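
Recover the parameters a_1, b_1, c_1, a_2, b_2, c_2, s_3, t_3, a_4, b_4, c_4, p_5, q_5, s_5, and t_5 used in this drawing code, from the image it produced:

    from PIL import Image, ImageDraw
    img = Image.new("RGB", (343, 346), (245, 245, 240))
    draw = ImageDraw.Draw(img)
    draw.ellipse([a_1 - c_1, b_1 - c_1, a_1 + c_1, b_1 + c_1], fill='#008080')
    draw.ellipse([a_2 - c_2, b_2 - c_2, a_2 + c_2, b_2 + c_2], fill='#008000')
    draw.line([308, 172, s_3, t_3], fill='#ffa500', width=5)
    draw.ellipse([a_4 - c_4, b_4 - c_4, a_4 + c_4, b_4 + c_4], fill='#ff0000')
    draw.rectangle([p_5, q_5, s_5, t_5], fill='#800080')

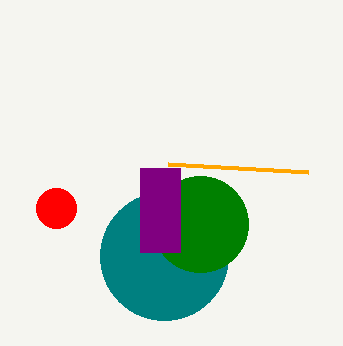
a_1 = 164, b_1 = 256, c_1 = 64, a_2 = 200, b_2 = 224, c_2 = 48, s_3 = 168, t_3 = 164, a_4 = 56, b_4 = 208, c_4 = 20, p_5 = 140, q_5 = 168, s_5 = 180, t_5 = 252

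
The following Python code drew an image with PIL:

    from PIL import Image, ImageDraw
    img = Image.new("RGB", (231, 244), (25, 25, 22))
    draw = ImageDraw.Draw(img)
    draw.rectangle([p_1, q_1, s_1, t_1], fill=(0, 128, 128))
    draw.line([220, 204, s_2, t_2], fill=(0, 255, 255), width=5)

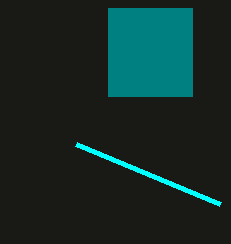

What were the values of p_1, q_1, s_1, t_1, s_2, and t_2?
p_1 = 108; q_1 = 8; s_1 = 192; t_1 = 96; s_2 = 76; t_2 = 144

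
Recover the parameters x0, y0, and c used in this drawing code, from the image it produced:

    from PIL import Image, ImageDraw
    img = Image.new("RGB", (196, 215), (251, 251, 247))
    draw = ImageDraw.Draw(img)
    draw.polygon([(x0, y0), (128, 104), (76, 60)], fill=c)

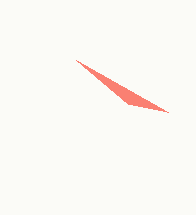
x0 = 168; y0 = 112; c = 'salmon'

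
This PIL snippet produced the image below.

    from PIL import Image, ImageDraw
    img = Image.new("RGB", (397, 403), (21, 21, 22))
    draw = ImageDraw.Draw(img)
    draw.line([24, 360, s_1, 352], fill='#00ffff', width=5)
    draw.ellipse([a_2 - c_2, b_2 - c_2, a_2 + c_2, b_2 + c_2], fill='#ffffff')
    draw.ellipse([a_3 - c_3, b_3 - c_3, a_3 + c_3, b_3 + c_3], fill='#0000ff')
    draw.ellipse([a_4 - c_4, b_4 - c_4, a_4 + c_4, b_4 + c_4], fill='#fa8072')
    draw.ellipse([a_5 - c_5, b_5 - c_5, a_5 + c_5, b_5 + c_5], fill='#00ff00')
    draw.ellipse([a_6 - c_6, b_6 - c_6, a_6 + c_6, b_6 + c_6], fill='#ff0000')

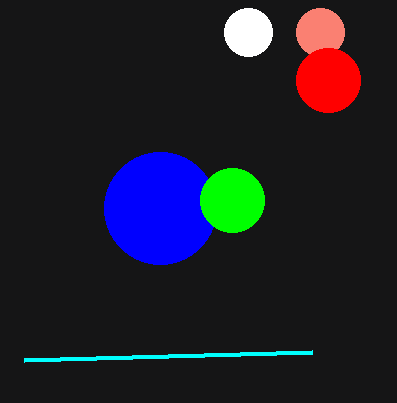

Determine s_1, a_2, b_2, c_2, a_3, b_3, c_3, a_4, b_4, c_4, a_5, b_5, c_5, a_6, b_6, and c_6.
s_1 = 312; a_2 = 248; b_2 = 32; c_2 = 24; a_3 = 160; b_3 = 208; c_3 = 56; a_4 = 320; b_4 = 32; c_4 = 24; a_5 = 232; b_5 = 200; c_5 = 32; a_6 = 328; b_6 = 80; c_6 = 32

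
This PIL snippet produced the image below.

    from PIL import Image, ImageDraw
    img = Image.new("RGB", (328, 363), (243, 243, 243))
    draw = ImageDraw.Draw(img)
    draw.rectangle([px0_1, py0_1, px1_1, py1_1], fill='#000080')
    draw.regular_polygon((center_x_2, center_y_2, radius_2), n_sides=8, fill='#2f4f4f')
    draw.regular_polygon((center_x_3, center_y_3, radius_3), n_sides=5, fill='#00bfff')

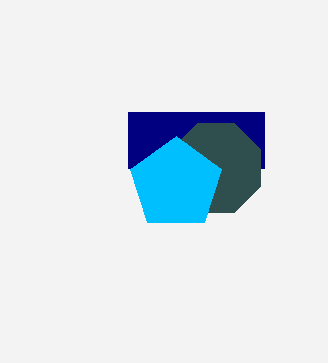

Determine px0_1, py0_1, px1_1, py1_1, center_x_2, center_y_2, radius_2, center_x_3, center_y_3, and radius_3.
px0_1 = 128; py0_1 = 112; px1_1 = 264; py1_1 = 168; center_x_2 = 216; center_y_2 = 168; radius_2 = 48; center_x_3 = 176; center_y_3 = 184; radius_3 = 48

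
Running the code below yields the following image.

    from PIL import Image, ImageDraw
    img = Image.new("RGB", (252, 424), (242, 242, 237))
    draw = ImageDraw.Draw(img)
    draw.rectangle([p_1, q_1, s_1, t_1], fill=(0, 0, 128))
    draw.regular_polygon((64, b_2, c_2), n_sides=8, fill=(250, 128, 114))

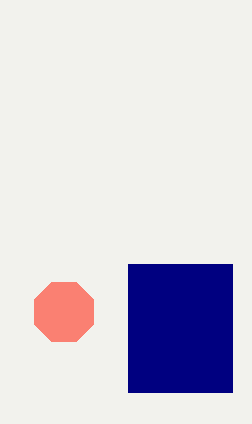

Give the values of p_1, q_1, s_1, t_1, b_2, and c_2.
p_1 = 128
q_1 = 264
s_1 = 232
t_1 = 392
b_2 = 312
c_2 = 32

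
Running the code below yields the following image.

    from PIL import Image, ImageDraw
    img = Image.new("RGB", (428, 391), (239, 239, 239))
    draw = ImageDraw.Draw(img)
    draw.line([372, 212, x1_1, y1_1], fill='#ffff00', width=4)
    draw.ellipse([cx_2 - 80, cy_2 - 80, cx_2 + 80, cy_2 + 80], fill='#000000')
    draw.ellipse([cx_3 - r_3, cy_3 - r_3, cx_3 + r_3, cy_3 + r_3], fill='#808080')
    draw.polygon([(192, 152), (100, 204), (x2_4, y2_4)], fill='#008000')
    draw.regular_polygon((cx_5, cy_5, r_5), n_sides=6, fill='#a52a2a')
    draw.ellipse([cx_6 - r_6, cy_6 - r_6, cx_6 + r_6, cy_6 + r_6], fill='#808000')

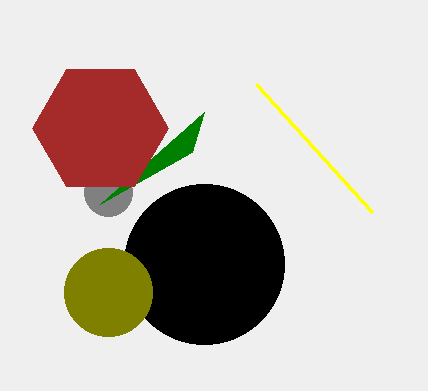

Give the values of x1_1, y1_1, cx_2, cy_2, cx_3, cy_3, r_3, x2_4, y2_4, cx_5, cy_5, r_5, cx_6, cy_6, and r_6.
x1_1 = 256, y1_1 = 84, cx_2 = 204, cy_2 = 264, cx_3 = 108, cy_3 = 192, r_3 = 24, x2_4 = 204, y2_4 = 112, cx_5 = 100, cy_5 = 128, r_5 = 68, cx_6 = 108, cy_6 = 292, r_6 = 44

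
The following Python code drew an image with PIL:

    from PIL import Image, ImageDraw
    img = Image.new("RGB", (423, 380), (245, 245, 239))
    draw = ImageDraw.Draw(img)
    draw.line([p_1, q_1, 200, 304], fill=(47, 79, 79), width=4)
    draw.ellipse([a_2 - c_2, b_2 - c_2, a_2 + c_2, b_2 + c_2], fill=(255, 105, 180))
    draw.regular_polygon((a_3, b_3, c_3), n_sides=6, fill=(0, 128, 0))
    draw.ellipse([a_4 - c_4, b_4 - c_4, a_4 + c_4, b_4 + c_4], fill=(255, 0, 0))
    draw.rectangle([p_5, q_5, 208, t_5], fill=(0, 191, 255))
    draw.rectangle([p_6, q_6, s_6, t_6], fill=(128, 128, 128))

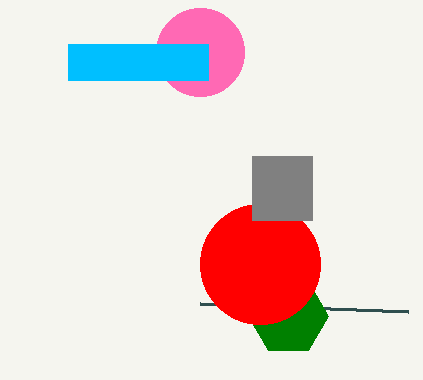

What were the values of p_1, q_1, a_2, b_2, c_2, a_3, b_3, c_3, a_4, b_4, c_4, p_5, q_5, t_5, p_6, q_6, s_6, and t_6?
p_1 = 408; q_1 = 312; a_2 = 200; b_2 = 52; c_2 = 44; a_3 = 288; b_3 = 316; c_3 = 40; a_4 = 260; b_4 = 264; c_4 = 60; p_5 = 68; q_5 = 44; t_5 = 80; p_6 = 252; q_6 = 156; s_6 = 312; t_6 = 220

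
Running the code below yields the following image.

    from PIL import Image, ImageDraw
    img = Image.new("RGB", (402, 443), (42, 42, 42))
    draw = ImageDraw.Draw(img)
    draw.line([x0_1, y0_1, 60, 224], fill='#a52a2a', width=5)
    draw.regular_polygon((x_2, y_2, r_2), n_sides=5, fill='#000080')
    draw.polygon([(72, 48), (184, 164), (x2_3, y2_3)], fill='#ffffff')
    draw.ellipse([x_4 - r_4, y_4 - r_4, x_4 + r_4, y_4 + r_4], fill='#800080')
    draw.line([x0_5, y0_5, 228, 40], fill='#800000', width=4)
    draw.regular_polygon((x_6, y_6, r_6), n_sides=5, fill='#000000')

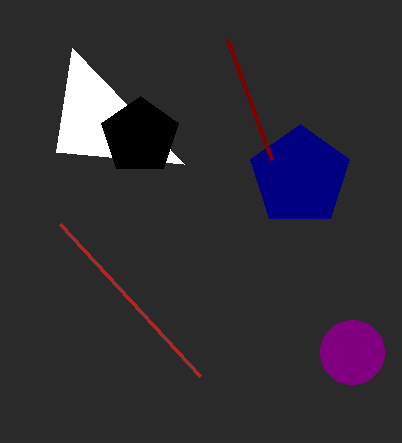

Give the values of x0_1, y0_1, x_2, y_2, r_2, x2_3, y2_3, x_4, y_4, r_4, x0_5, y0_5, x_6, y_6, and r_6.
x0_1 = 200; y0_1 = 376; x_2 = 300; y_2 = 176; r_2 = 52; x2_3 = 56; y2_3 = 152; x_4 = 352; y_4 = 352; r_4 = 32; x0_5 = 272; y0_5 = 160; x_6 = 140; y_6 = 136; r_6 = 40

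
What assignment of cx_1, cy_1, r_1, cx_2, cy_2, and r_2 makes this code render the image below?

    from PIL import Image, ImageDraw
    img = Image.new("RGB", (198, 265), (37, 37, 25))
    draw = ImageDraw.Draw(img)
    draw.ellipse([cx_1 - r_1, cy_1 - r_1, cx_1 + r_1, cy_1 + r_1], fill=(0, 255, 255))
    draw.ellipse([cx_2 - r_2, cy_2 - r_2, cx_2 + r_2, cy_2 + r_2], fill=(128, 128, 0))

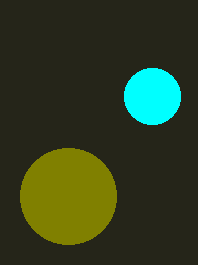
cx_1 = 152; cy_1 = 96; r_1 = 28; cx_2 = 68; cy_2 = 196; r_2 = 48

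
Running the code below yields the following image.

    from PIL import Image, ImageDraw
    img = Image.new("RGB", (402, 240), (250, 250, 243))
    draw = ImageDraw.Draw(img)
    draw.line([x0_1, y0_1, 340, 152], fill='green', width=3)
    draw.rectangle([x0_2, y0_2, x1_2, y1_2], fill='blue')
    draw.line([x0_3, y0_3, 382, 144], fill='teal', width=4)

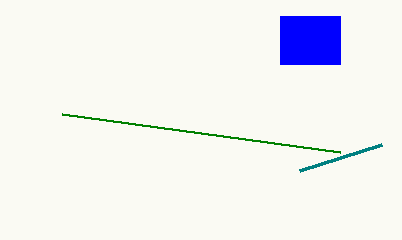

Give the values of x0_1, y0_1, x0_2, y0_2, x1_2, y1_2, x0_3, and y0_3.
x0_1 = 62
y0_1 = 114
x0_2 = 280
y0_2 = 16
x1_2 = 340
y1_2 = 64
x0_3 = 300
y0_3 = 170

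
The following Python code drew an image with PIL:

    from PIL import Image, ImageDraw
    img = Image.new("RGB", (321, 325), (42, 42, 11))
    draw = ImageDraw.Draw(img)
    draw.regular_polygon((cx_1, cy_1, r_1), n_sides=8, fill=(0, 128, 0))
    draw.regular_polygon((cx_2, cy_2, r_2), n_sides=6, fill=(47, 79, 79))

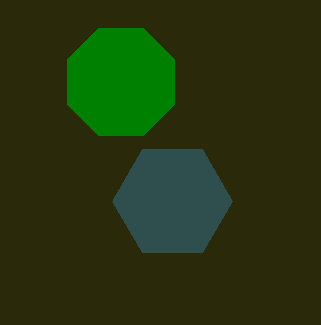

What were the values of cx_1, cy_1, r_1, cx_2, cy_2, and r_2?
cx_1 = 121
cy_1 = 82
r_1 = 58
cx_2 = 172
cy_2 = 201
r_2 = 60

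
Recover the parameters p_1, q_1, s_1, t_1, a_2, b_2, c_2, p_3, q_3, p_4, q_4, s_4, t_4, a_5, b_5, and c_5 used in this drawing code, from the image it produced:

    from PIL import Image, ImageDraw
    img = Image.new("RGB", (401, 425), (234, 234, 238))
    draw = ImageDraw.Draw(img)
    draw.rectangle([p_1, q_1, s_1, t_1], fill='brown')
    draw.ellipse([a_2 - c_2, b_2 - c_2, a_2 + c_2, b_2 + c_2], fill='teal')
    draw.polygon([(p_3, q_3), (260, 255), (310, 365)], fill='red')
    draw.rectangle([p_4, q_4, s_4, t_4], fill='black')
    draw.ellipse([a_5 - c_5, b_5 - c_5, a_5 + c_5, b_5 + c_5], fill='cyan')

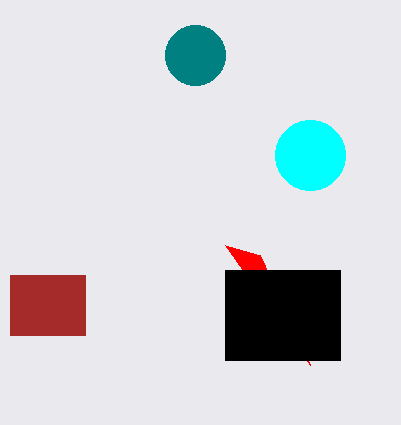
p_1 = 10, q_1 = 275, s_1 = 85, t_1 = 335, a_2 = 195, b_2 = 55, c_2 = 30, p_3 = 225, q_3 = 245, p_4 = 225, q_4 = 270, s_4 = 340, t_4 = 360, a_5 = 310, b_5 = 155, c_5 = 35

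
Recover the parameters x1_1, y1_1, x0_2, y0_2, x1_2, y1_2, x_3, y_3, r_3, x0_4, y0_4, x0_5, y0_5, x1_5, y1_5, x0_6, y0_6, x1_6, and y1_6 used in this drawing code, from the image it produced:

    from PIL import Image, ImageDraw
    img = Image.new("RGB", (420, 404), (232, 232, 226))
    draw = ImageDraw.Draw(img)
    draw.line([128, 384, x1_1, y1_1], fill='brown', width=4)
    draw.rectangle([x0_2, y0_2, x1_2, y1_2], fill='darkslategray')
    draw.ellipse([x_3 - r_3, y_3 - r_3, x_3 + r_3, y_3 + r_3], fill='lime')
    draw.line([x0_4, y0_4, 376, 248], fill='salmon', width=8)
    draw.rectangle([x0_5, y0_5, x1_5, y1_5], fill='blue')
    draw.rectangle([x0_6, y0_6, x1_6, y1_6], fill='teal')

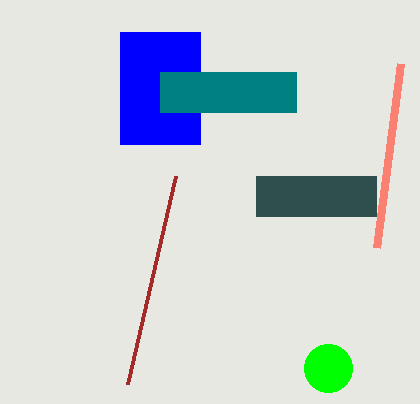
x1_1 = 176, y1_1 = 176, x0_2 = 256, y0_2 = 176, x1_2 = 376, y1_2 = 216, x_3 = 328, y_3 = 368, r_3 = 24, x0_4 = 400, y0_4 = 64, x0_5 = 120, y0_5 = 32, x1_5 = 200, y1_5 = 144, x0_6 = 160, y0_6 = 72, x1_6 = 296, y1_6 = 112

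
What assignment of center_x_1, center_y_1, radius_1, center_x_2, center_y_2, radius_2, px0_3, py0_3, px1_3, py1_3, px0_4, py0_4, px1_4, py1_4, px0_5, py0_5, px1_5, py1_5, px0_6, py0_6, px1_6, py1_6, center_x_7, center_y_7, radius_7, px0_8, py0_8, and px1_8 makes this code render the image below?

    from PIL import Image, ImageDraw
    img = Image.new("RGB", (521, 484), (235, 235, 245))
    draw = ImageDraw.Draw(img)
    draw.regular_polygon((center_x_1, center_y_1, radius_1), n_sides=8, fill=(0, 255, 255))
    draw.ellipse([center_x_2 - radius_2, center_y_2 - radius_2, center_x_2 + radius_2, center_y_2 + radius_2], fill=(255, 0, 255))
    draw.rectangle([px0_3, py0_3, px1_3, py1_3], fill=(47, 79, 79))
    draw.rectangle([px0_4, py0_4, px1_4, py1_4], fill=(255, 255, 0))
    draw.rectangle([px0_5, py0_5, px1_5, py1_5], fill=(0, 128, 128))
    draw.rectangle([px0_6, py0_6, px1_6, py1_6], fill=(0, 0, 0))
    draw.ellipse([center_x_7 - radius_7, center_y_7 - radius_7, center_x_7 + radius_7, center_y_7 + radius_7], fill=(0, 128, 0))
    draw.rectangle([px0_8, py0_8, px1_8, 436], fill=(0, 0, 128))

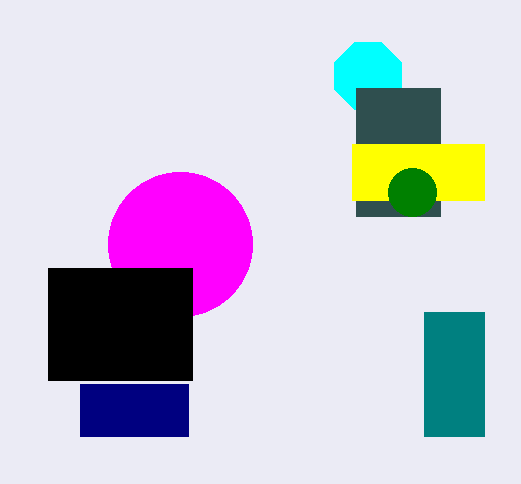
center_x_1 = 368, center_y_1 = 76, radius_1 = 36, center_x_2 = 180, center_y_2 = 244, radius_2 = 72, px0_3 = 356, py0_3 = 88, px1_3 = 440, py1_3 = 216, px0_4 = 352, py0_4 = 144, px1_4 = 484, py1_4 = 200, px0_5 = 424, py0_5 = 312, px1_5 = 484, py1_5 = 436, px0_6 = 48, py0_6 = 268, px1_6 = 192, py1_6 = 380, center_x_7 = 412, center_y_7 = 192, radius_7 = 24, px0_8 = 80, py0_8 = 384, px1_8 = 188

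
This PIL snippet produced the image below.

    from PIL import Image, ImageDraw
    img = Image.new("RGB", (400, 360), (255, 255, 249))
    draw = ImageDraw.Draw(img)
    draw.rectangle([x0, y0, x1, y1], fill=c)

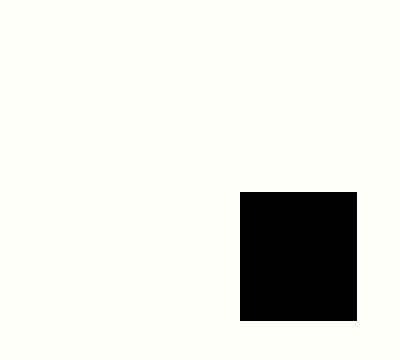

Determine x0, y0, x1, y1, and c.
x0 = 240; y0 = 192; x1 = 356; y1 = 320; c = 'black'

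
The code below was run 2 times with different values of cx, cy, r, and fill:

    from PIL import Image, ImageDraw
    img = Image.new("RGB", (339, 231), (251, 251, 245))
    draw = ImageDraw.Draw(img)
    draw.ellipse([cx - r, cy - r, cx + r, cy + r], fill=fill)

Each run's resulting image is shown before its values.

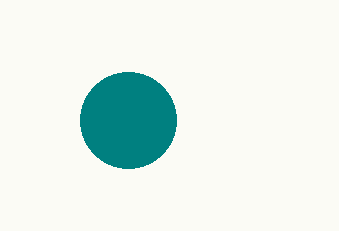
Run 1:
cx = 128, cy = 120, r = 48, fill = 'teal'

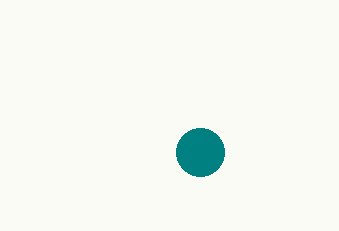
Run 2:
cx = 200
cy = 152
r = 24
fill = 'teal'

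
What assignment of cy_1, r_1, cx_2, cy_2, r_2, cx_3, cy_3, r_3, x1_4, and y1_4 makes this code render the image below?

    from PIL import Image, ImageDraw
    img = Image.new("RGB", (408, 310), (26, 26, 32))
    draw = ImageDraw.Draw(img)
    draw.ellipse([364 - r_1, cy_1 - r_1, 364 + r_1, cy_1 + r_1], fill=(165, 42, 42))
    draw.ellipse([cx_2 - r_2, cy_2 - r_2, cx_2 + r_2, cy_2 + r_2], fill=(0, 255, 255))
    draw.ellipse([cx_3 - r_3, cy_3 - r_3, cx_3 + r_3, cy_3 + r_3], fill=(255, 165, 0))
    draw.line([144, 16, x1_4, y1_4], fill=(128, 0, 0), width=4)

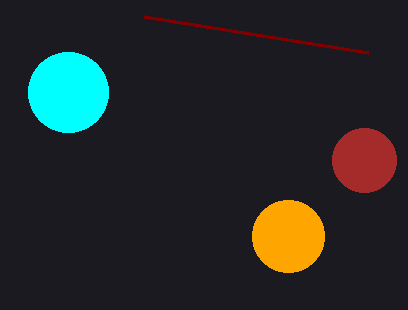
cy_1 = 160, r_1 = 32, cx_2 = 68, cy_2 = 92, r_2 = 40, cx_3 = 288, cy_3 = 236, r_3 = 36, x1_4 = 368, y1_4 = 52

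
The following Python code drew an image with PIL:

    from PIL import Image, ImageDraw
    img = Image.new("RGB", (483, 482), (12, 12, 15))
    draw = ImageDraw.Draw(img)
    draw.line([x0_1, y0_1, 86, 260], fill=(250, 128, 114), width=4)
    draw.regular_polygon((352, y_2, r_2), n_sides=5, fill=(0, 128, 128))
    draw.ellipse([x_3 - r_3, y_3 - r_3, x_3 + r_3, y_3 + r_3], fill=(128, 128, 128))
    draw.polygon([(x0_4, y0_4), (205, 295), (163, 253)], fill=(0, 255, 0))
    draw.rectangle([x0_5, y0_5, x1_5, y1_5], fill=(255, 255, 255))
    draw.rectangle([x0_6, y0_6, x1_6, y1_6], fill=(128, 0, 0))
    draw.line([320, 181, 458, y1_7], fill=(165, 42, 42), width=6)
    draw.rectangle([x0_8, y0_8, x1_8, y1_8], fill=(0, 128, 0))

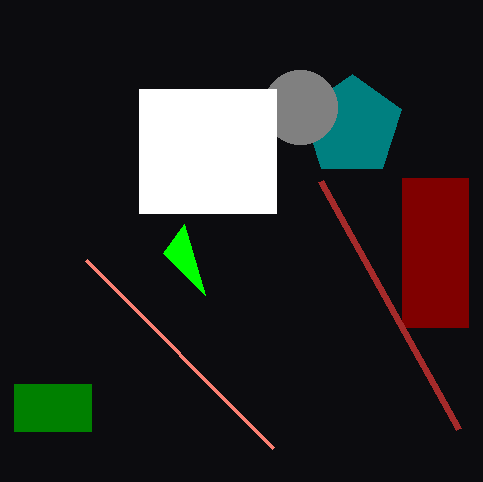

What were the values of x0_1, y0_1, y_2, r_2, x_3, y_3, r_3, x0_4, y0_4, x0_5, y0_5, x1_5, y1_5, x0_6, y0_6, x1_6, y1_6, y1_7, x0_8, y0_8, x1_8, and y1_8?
x0_1 = 273; y0_1 = 448; y_2 = 126; r_2 = 52; x_3 = 300; y_3 = 107; r_3 = 37; x0_4 = 184; y0_4 = 224; x0_5 = 139; y0_5 = 89; x1_5 = 276; y1_5 = 213; x0_6 = 402; y0_6 = 178; x1_6 = 468; y1_6 = 327; y1_7 = 429; x0_8 = 14; y0_8 = 384; x1_8 = 91; y1_8 = 431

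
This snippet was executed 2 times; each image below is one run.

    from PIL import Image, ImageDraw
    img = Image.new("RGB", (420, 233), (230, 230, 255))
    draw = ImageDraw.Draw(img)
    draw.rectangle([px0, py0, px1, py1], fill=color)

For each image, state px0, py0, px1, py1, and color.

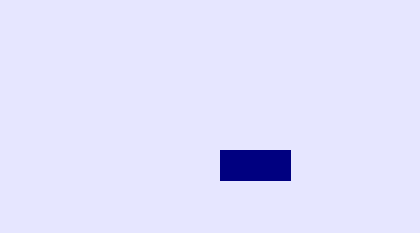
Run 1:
px0 = 220
py0 = 150
px1 = 290
py1 = 180
color = 'navy'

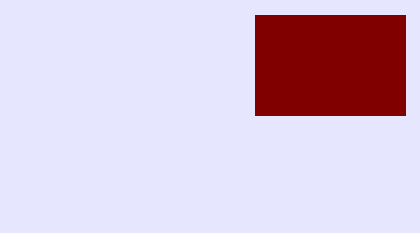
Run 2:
px0 = 255; py0 = 15; px1 = 405; py1 = 115; color = 'maroon'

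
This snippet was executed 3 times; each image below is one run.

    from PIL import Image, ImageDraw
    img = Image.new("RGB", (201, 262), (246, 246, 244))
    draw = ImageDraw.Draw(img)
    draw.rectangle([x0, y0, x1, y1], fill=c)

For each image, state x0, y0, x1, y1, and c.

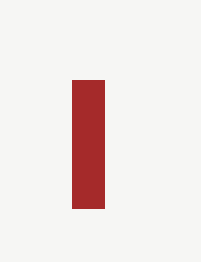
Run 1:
x0 = 72; y0 = 80; x1 = 104; y1 = 208; c = 'brown'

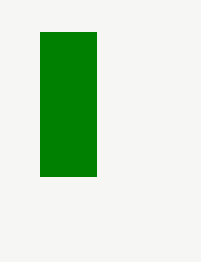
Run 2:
x0 = 40
y0 = 32
x1 = 96
y1 = 176
c = 'green'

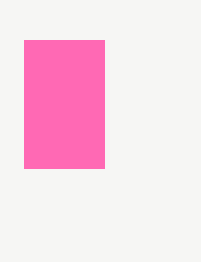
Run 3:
x0 = 24, y0 = 40, x1 = 104, y1 = 168, c = 'hotpink'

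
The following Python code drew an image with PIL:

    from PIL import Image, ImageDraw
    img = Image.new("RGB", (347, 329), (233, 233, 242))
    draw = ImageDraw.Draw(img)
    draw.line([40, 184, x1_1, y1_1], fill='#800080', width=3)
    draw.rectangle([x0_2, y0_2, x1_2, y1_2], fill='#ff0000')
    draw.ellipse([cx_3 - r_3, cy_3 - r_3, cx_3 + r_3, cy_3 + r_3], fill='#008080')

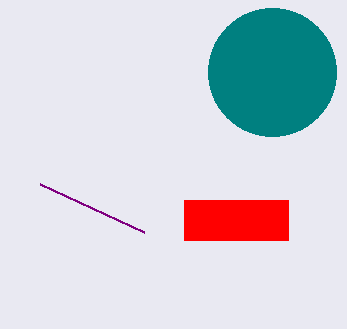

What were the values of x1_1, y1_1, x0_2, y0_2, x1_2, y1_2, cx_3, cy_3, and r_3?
x1_1 = 144
y1_1 = 232
x0_2 = 184
y0_2 = 200
x1_2 = 288
y1_2 = 240
cx_3 = 272
cy_3 = 72
r_3 = 64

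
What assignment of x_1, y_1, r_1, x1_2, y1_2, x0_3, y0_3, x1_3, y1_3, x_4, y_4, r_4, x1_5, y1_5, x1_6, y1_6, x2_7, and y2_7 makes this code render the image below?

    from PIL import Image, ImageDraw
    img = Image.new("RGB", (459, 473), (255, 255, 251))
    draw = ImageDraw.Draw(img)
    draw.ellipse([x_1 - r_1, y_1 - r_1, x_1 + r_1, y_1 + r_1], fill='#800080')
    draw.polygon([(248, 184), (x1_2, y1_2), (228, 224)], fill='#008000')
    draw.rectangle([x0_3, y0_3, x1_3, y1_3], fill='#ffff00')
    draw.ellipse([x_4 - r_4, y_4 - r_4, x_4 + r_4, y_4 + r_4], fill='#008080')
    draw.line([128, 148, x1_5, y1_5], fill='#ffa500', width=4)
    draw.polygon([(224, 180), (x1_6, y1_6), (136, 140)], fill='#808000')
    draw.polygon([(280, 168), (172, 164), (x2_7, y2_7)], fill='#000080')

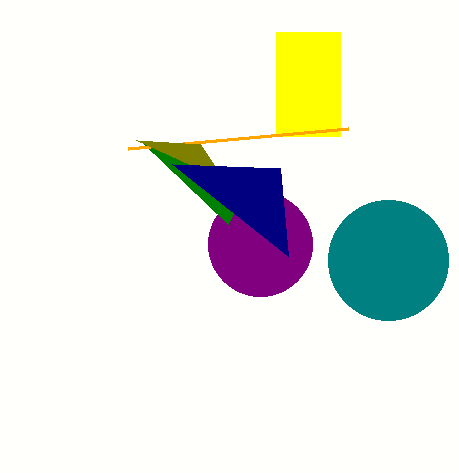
x_1 = 260, y_1 = 244, r_1 = 52, x1_2 = 144, y1_2 = 144, x0_3 = 276, y0_3 = 32, x1_3 = 340, y1_3 = 136, x_4 = 388, y_4 = 260, r_4 = 60, x1_5 = 348, y1_5 = 128, x1_6 = 200, y1_6 = 144, x2_7 = 288, y2_7 = 256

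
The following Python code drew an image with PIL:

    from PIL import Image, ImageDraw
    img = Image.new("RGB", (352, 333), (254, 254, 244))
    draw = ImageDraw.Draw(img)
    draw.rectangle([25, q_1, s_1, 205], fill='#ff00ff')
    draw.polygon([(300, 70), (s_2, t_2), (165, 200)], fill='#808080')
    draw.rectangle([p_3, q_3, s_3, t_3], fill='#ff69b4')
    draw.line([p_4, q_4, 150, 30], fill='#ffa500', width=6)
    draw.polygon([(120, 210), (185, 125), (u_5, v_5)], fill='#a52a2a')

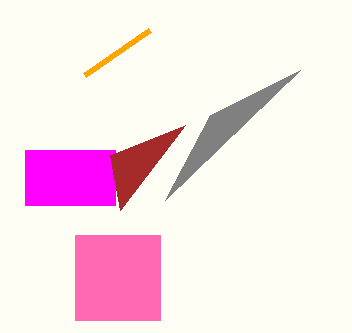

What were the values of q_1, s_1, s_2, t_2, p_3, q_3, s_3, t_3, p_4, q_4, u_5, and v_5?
q_1 = 150, s_1 = 115, s_2 = 210, t_2 = 115, p_3 = 75, q_3 = 235, s_3 = 160, t_3 = 320, p_4 = 85, q_4 = 75, u_5 = 110, v_5 = 155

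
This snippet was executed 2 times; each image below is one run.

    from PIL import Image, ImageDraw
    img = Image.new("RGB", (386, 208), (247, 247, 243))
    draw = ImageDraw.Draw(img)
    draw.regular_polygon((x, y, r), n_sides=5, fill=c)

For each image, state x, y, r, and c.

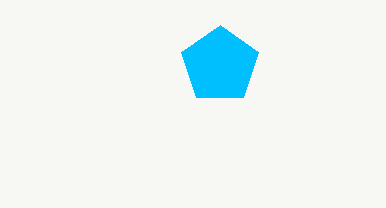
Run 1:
x = 220; y = 65; r = 40; c = 'deepskyblue'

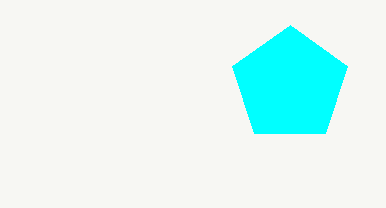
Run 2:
x = 290; y = 85; r = 60; c = 'cyan'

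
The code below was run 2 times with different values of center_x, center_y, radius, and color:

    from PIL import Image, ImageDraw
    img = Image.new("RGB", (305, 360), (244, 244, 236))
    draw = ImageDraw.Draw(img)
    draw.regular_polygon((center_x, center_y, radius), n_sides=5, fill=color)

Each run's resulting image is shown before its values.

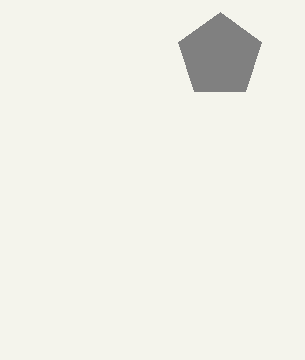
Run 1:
center_x = 220
center_y = 56
radius = 44
color = 'gray'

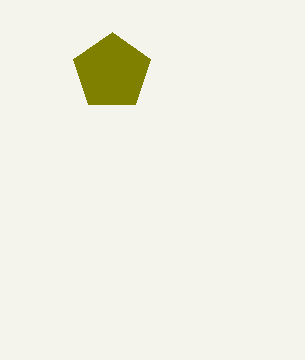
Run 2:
center_x = 112
center_y = 72
radius = 40
color = 'olive'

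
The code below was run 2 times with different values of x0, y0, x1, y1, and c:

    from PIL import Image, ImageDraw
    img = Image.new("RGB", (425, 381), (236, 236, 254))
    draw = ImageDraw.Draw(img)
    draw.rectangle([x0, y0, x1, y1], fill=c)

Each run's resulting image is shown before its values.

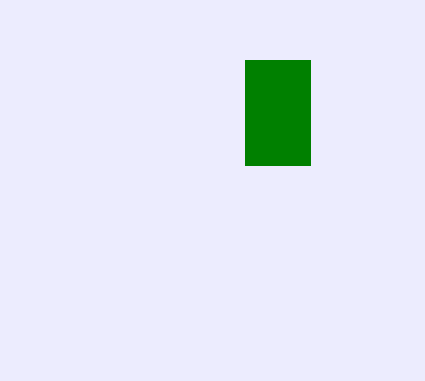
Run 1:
x0 = 245
y0 = 60
x1 = 310
y1 = 165
c = 'green'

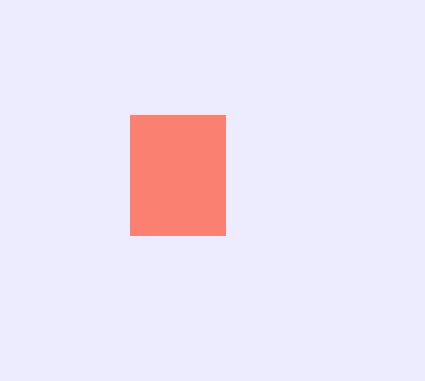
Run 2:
x0 = 130, y0 = 115, x1 = 225, y1 = 235, c = 'salmon'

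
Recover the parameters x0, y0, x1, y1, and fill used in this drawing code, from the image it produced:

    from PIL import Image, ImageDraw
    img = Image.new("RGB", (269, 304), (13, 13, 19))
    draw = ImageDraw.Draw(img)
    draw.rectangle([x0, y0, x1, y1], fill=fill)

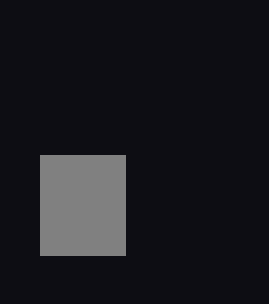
x0 = 40; y0 = 155; x1 = 125; y1 = 255; fill = 'gray'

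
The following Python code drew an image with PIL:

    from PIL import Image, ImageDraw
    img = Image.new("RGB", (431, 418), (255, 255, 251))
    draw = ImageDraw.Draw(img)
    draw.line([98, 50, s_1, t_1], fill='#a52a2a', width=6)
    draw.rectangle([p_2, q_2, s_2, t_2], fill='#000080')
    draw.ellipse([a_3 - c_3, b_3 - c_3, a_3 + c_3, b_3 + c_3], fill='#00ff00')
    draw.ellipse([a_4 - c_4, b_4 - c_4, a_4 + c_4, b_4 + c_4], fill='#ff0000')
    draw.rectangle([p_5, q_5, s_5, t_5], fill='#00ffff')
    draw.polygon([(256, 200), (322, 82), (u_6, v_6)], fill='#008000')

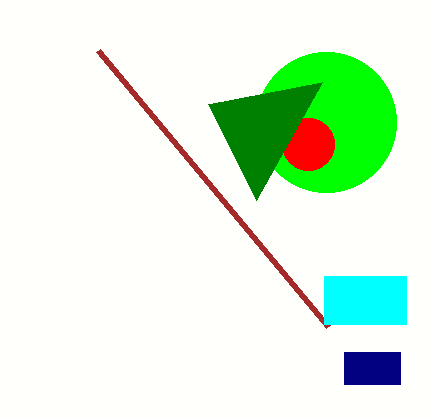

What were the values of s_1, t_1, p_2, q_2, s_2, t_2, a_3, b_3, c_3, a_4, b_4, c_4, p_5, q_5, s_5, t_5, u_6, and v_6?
s_1 = 328; t_1 = 326; p_2 = 344; q_2 = 352; s_2 = 400; t_2 = 384; a_3 = 326; b_3 = 122; c_3 = 70; a_4 = 308; b_4 = 144; c_4 = 26; p_5 = 324; q_5 = 276; s_5 = 406; t_5 = 324; u_6 = 208; v_6 = 104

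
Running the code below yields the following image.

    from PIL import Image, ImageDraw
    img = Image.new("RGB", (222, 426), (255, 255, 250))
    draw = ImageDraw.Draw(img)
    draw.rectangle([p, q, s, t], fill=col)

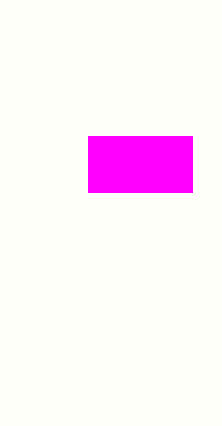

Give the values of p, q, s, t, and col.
p = 88, q = 136, s = 192, t = 192, col = 'magenta'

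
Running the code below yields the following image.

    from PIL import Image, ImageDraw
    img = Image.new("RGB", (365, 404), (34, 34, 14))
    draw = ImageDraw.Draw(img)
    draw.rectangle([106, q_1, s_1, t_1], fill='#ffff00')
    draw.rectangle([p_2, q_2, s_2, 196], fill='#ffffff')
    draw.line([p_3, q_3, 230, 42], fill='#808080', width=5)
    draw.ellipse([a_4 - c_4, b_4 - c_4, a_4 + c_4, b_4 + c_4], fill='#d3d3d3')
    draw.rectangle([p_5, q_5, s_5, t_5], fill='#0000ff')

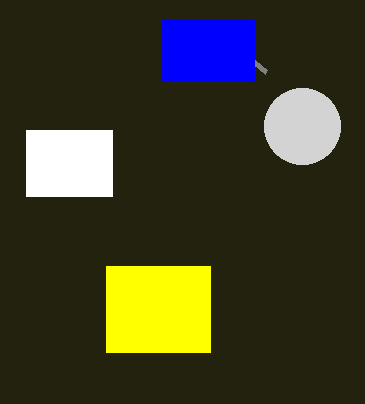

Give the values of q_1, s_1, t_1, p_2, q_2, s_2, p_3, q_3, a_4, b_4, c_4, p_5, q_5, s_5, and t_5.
q_1 = 266, s_1 = 210, t_1 = 352, p_2 = 26, q_2 = 130, s_2 = 112, p_3 = 266, q_3 = 72, a_4 = 302, b_4 = 126, c_4 = 38, p_5 = 162, q_5 = 20, s_5 = 254, t_5 = 80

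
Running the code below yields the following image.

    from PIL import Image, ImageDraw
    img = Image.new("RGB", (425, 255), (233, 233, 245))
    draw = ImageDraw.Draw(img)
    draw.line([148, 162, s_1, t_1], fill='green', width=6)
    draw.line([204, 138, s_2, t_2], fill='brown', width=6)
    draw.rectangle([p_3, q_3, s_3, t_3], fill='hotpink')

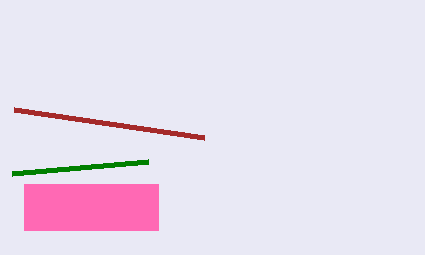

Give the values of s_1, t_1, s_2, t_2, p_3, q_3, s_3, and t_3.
s_1 = 12
t_1 = 174
s_2 = 14
t_2 = 110
p_3 = 24
q_3 = 184
s_3 = 158
t_3 = 230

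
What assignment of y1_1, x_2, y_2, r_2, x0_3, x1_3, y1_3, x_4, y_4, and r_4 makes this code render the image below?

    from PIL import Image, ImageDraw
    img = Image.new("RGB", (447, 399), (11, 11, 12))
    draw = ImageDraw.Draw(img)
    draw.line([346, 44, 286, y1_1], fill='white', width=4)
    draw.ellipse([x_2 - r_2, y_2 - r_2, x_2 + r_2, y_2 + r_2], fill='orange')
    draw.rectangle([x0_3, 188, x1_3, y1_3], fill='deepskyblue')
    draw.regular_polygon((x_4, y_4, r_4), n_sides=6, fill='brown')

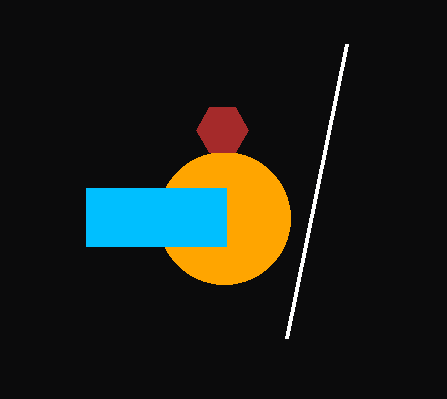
y1_1 = 338
x_2 = 224
y_2 = 218
r_2 = 66
x0_3 = 86
x1_3 = 226
y1_3 = 246
x_4 = 222
y_4 = 130
r_4 = 26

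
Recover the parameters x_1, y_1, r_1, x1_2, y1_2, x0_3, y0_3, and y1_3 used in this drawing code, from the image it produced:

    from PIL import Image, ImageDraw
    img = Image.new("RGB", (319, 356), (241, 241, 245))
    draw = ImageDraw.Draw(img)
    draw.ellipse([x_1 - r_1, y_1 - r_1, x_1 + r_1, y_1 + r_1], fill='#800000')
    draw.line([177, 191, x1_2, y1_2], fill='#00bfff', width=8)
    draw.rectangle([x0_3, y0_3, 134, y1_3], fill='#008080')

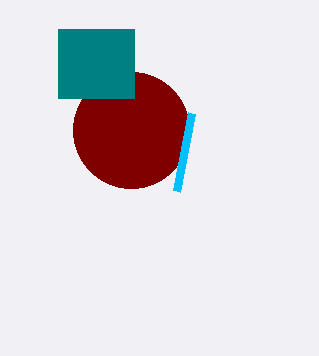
x_1 = 131, y_1 = 130, r_1 = 58, x1_2 = 192, y1_2 = 113, x0_3 = 58, y0_3 = 29, y1_3 = 98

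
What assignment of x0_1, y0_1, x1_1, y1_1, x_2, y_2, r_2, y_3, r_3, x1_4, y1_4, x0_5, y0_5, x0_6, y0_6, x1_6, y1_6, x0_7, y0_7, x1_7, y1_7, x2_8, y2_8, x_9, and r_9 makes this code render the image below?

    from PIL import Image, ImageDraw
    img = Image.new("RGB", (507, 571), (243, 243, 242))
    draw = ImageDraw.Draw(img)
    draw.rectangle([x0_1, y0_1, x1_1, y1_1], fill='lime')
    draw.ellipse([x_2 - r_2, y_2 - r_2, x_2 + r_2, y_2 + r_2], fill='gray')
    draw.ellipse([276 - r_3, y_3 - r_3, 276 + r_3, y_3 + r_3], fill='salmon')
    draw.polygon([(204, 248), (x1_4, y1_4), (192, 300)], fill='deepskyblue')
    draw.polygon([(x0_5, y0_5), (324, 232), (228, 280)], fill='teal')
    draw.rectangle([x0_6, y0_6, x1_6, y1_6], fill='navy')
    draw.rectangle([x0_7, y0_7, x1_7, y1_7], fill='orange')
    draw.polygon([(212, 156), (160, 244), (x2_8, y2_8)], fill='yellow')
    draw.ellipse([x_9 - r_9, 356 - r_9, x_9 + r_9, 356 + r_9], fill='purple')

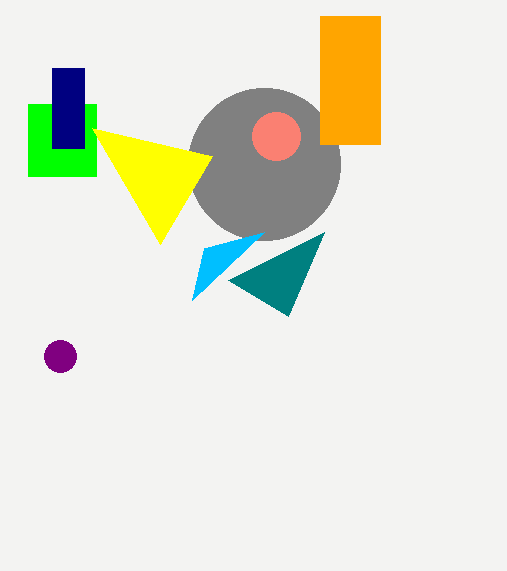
x0_1 = 28; y0_1 = 104; x1_1 = 96; y1_1 = 176; x_2 = 264; y_2 = 164; r_2 = 76; y_3 = 136; r_3 = 24; x1_4 = 264; y1_4 = 232; x0_5 = 288; y0_5 = 316; x0_6 = 52; y0_6 = 68; x1_6 = 84; y1_6 = 148; x0_7 = 320; y0_7 = 16; x1_7 = 380; y1_7 = 144; x2_8 = 92; y2_8 = 128; x_9 = 60; r_9 = 16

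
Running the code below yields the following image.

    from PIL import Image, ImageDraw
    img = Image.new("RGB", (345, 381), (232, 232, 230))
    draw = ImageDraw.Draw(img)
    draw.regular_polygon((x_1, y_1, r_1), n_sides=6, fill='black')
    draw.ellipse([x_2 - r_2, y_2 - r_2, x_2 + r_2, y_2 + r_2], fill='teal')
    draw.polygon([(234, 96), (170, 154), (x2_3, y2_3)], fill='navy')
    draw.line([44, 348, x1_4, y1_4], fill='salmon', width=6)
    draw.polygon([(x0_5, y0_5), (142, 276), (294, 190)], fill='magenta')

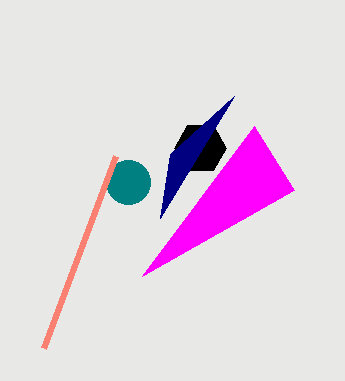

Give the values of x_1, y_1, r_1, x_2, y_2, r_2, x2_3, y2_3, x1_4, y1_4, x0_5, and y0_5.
x_1 = 200; y_1 = 148; r_1 = 26; x_2 = 128; y_2 = 182; r_2 = 22; x2_3 = 160; y2_3 = 218; x1_4 = 116; y1_4 = 156; x0_5 = 254; y0_5 = 126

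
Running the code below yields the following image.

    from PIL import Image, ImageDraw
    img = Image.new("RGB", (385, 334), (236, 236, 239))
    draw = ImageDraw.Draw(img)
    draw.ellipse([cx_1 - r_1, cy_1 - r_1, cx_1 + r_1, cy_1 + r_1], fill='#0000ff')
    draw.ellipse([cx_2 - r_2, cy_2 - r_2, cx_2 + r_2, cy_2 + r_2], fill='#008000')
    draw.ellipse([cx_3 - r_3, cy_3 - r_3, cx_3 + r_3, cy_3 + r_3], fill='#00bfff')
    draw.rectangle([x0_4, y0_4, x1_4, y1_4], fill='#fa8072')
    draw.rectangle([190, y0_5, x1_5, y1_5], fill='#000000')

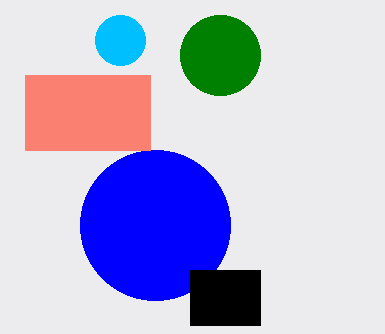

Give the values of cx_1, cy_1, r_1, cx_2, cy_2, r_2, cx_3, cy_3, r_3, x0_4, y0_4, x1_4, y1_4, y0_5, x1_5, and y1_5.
cx_1 = 155
cy_1 = 225
r_1 = 75
cx_2 = 220
cy_2 = 55
r_2 = 40
cx_3 = 120
cy_3 = 40
r_3 = 25
x0_4 = 25
y0_4 = 75
x1_4 = 150
y1_4 = 150
y0_5 = 270
x1_5 = 260
y1_5 = 325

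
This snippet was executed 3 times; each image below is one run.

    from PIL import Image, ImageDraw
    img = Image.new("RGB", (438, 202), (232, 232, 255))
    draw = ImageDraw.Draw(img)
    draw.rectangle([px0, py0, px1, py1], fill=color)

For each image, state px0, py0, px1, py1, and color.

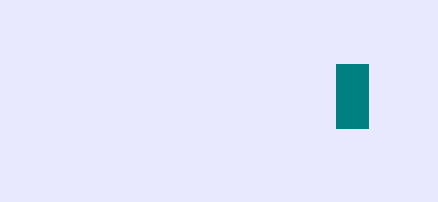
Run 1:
px0 = 336
py0 = 64
px1 = 368
py1 = 128
color = 'teal'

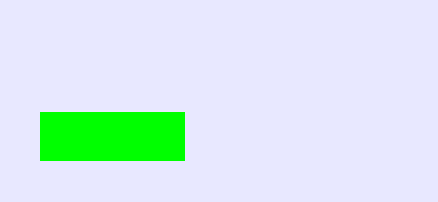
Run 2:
px0 = 40; py0 = 112; px1 = 184; py1 = 160; color = 'lime'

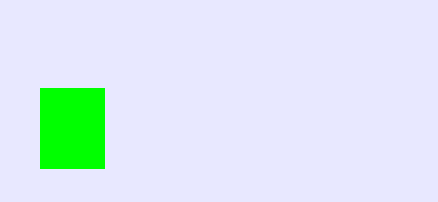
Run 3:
px0 = 40, py0 = 88, px1 = 104, py1 = 168, color = 'lime'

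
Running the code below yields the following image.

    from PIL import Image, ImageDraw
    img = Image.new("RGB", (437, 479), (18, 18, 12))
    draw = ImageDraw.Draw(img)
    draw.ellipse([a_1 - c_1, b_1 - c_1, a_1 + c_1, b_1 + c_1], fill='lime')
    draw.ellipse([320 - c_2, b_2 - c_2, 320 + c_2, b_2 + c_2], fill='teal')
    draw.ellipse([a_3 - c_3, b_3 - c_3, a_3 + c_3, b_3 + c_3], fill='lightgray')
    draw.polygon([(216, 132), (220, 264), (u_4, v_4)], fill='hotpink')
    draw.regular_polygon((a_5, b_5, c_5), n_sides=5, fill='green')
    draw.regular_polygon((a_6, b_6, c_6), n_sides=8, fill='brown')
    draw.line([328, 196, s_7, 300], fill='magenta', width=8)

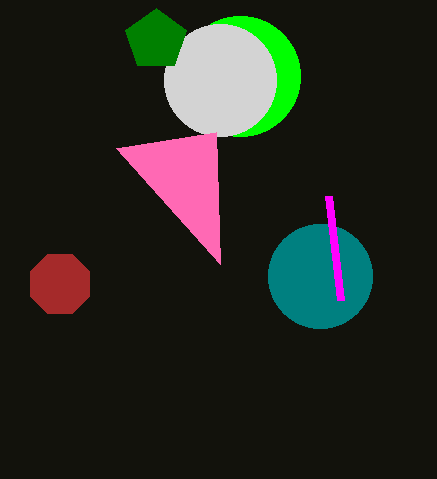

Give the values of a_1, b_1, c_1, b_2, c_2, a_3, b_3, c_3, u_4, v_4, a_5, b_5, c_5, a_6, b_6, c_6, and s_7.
a_1 = 240
b_1 = 76
c_1 = 60
b_2 = 276
c_2 = 52
a_3 = 220
b_3 = 80
c_3 = 56
u_4 = 116
v_4 = 148
a_5 = 156
b_5 = 40
c_5 = 32
a_6 = 60
b_6 = 284
c_6 = 32
s_7 = 340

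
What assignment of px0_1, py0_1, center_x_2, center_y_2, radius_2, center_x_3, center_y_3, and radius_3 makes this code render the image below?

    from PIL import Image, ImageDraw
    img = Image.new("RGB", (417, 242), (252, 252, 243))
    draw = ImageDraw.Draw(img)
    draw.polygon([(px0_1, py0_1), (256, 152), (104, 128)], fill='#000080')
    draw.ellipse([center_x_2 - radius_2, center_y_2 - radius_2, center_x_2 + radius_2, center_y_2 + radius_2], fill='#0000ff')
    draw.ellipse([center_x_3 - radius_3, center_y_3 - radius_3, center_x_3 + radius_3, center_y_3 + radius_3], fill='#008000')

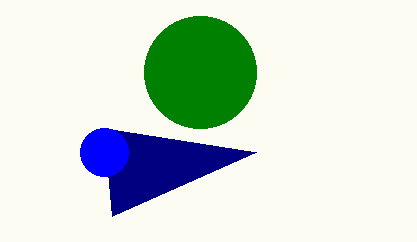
px0_1 = 112, py0_1 = 216, center_x_2 = 104, center_y_2 = 152, radius_2 = 24, center_x_3 = 200, center_y_3 = 72, radius_3 = 56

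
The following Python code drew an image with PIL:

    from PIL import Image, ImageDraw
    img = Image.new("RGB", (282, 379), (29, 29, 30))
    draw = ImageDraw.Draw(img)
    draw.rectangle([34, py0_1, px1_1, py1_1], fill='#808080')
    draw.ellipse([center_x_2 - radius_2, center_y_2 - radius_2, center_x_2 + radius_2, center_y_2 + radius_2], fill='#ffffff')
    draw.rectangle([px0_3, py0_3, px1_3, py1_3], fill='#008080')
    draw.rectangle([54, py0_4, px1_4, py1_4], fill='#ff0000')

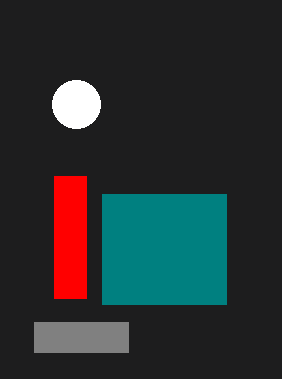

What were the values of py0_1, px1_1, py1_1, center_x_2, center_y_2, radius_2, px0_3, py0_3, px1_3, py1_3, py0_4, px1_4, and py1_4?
py0_1 = 322; px1_1 = 128; py1_1 = 352; center_x_2 = 76; center_y_2 = 104; radius_2 = 24; px0_3 = 102; py0_3 = 194; px1_3 = 226; py1_3 = 304; py0_4 = 176; px1_4 = 86; py1_4 = 298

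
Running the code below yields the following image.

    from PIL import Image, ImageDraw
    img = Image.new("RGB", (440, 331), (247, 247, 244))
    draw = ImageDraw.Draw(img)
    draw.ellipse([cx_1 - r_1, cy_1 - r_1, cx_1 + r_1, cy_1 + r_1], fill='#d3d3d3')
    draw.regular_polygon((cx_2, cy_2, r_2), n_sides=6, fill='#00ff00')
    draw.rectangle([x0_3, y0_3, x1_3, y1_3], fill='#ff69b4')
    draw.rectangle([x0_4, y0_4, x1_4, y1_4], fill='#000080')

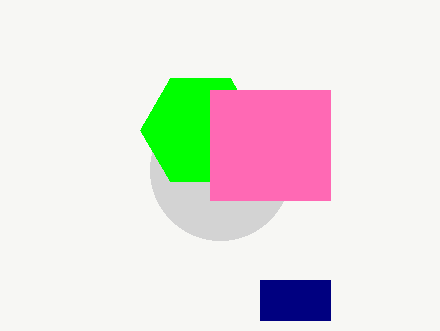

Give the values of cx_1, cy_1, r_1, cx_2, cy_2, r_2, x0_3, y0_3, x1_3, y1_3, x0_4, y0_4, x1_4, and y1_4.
cx_1 = 220, cy_1 = 170, r_1 = 70, cx_2 = 200, cy_2 = 130, r_2 = 60, x0_3 = 210, y0_3 = 90, x1_3 = 330, y1_3 = 200, x0_4 = 260, y0_4 = 280, x1_4 = 330, y1_4 = 320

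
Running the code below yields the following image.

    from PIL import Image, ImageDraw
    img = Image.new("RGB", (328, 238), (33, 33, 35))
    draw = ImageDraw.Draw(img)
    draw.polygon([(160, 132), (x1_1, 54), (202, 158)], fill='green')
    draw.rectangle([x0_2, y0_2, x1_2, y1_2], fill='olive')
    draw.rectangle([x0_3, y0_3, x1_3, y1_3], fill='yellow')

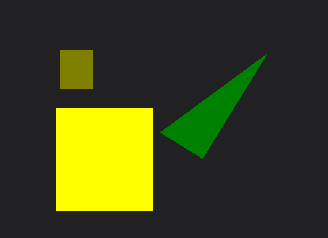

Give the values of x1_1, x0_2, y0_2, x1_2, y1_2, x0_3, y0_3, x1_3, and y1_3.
x1_1 = 266
x0_2 = 60
y0_2 = 50
x1_2 = 92
y1_2 = 88
x0_3 = 56
y0_3 = 108
x1_3 = 152
y1_3 = 210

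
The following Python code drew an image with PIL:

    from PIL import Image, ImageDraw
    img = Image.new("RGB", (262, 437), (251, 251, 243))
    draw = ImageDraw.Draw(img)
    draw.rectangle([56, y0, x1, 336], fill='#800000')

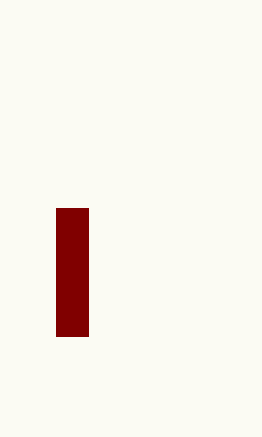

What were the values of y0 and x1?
y0 = 208, x1 = 88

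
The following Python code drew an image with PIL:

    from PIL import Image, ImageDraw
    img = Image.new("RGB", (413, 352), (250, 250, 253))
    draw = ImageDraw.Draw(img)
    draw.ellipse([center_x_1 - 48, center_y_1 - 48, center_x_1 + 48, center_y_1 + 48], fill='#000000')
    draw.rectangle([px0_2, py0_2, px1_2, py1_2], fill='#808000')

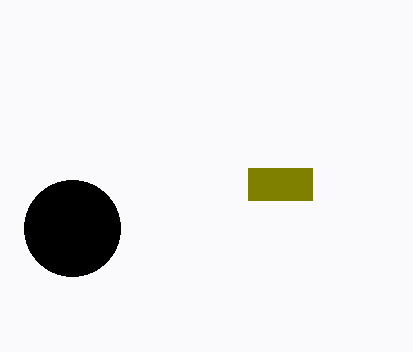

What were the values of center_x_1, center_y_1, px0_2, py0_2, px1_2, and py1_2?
center_x_1 = 72
center_y_1 = 228
px0_2 = 248
py0_2 = 168
px1_2 = 312
py1_2 = 200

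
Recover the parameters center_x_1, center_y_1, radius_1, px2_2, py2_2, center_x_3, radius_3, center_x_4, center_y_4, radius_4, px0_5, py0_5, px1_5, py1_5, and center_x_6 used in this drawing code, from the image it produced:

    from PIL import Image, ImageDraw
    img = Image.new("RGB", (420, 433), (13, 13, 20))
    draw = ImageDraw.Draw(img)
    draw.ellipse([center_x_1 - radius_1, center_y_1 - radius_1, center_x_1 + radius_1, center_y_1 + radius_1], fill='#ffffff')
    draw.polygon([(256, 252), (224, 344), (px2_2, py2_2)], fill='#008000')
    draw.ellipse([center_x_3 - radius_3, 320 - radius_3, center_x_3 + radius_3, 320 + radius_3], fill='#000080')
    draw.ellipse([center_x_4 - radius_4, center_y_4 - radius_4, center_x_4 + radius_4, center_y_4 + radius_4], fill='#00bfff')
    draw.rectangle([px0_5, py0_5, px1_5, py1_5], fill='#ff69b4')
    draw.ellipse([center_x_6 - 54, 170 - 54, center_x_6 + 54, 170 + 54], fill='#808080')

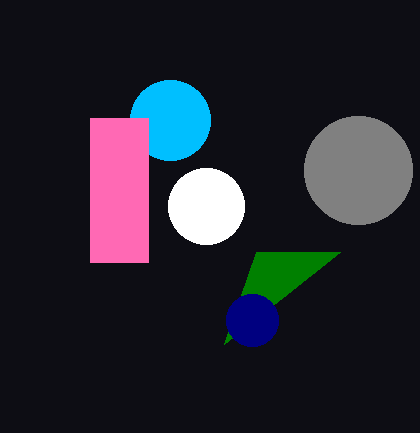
center_x_1 = 206; center_y_1 = 206; radius_1 = 38; px2_2 = 340; py2_2 = 252; center_x_3 = 252; radius_3 = 26; center_x_4 = 170; center_y_4 = 120; radius_4 = 40; px0_5 = 90; py0_5 = 118; px1_5 = 148; py1_5 = 262; center_x_6 = 358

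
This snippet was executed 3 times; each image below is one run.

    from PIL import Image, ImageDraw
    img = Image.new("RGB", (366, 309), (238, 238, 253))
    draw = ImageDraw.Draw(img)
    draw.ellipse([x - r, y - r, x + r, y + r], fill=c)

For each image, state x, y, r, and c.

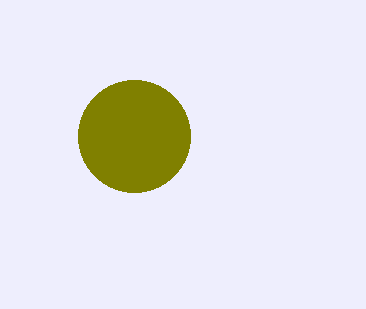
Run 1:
x = 134
y = 136
r = 56
c = 'olive'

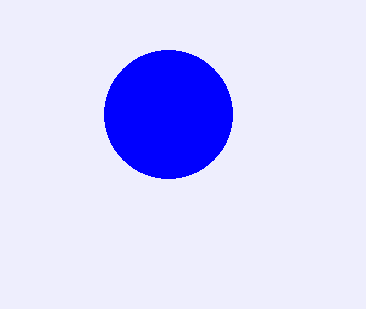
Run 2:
x = 168; y = 114; r = 64; c = 'blue'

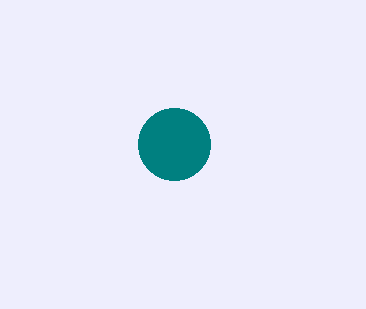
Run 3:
x = 174
y = 144
r = 36
c = 'teal'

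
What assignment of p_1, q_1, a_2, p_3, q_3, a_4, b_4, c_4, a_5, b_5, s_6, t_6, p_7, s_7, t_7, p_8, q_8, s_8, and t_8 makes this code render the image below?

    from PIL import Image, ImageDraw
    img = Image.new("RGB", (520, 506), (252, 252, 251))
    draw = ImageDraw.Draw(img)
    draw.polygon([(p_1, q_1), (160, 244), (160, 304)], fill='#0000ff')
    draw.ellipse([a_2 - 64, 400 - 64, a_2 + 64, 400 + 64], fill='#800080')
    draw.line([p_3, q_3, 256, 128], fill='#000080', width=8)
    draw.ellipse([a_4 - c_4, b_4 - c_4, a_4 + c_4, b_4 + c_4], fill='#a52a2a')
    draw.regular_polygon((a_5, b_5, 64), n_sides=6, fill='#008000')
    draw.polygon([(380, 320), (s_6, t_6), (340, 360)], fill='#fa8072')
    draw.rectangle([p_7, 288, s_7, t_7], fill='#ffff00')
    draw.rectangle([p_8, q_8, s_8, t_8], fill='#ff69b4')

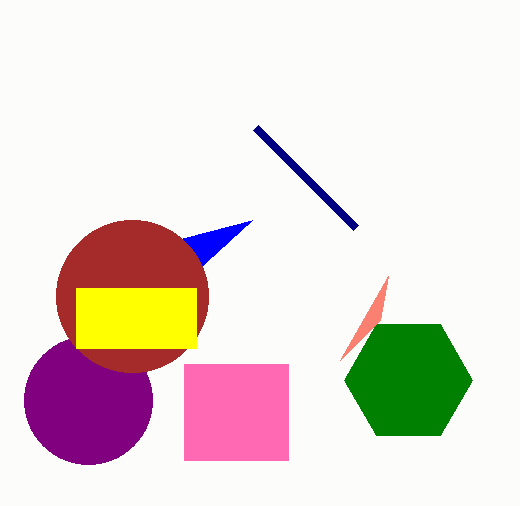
p_1 = 252; q_1 = 220; a_2 = 88; p_3 = 356; q_3 = 228; a_4 = 132; b_4 = 296; c_4 = 76; a_5 = 408; b_5 = 380; s_6 = 388; t_6 = 276; p_7 = 76; s_7 = 196; t_7 = 348; p_8 = 184; q_8 = 364; s_8 = 288; t_8 = 460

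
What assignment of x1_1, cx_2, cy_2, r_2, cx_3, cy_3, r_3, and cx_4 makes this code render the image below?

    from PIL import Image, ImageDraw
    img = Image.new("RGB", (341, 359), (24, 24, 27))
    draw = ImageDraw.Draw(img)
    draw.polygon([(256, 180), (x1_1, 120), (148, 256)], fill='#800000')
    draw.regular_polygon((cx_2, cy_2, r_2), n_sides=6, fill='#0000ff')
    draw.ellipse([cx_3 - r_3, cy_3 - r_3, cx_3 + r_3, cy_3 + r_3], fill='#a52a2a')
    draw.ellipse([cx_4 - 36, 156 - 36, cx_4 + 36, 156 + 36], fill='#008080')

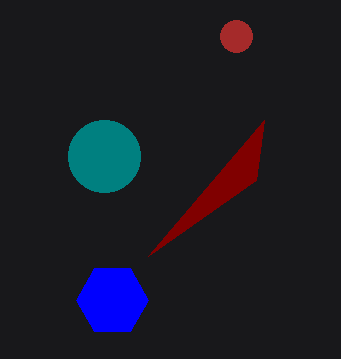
x1_1 = 264; cx_2 = 112; cy_2 = 300; r_2 = 36; cx_3 = 236; cy_3 = 36; r_3 = 16; cx_4 = 104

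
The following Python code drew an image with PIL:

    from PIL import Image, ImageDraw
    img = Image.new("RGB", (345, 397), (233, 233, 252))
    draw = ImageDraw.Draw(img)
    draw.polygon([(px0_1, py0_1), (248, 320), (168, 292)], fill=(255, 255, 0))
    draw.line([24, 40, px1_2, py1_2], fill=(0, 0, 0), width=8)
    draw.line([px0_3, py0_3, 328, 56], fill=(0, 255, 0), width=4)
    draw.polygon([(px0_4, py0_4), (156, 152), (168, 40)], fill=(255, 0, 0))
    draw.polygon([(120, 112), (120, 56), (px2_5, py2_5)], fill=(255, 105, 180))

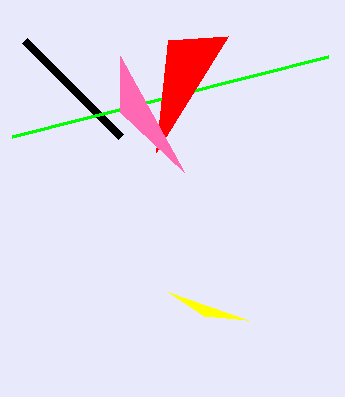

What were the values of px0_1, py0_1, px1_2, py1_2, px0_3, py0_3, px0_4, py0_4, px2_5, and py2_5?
px0_1 = 204, py0_1 = 316, px1_2 = 120, py1_2 = 136, px0_3 = 12, py0_3 = 136, px0_4 = 228, py0_4 = 36, px2_5 = 184, py2_5 = 172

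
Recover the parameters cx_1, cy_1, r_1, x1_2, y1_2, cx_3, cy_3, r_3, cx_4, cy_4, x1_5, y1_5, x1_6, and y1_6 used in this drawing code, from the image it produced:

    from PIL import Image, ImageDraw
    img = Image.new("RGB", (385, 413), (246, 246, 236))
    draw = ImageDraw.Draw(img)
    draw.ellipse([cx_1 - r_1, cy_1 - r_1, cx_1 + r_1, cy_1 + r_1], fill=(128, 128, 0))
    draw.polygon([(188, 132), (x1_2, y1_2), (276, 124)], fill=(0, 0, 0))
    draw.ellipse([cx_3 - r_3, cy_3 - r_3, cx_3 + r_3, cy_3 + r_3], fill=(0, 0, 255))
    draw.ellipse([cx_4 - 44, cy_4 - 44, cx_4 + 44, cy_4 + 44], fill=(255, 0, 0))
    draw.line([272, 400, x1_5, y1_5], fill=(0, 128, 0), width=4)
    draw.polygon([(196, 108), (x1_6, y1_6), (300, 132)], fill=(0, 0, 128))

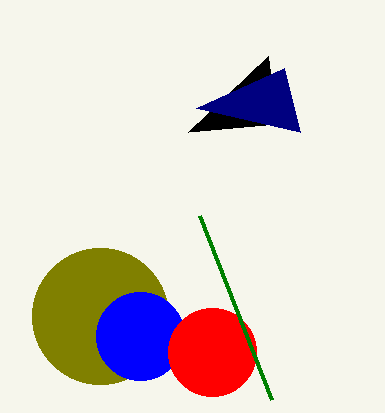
cx_1 = 100
cy_1 = 316
r_1 = 68
x1_2 = 268
y1_2 = 56
cx_3 = 140
cy_3 = 336
r_3 = 44
cx_4 = 212
cy_4 = 352
x1_5 = 200
y1_5 = 216
x1_6 = 284
y1_6 = 68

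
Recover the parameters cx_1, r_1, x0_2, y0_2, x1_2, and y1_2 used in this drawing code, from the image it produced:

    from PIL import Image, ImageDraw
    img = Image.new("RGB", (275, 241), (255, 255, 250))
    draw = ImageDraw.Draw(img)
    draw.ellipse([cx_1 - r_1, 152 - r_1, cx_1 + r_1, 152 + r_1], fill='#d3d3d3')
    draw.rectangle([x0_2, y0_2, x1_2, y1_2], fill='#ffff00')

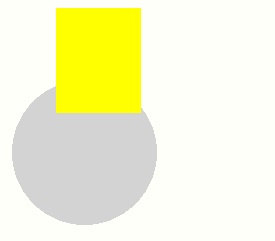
cx_1 = 84, r_1 = 72, x0_2 = 56, y0_2 = 8, x1_2 = 140, y1_2 = 112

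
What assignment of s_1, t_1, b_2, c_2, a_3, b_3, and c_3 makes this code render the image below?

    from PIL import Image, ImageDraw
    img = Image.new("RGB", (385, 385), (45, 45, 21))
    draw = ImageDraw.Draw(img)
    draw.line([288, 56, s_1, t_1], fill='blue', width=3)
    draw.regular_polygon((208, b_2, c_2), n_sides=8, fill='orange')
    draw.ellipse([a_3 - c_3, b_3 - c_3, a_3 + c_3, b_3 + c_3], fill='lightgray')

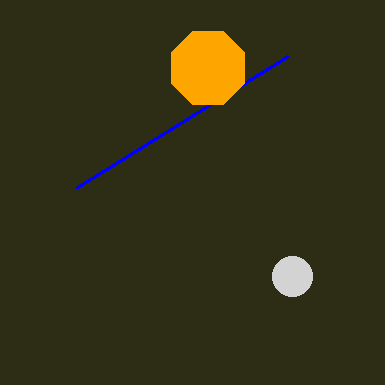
s_1 = 76; t_1 = 188; b_2 = 68; c_2 = 40; a_3 = 292; b_3 = 276; c_3 = 20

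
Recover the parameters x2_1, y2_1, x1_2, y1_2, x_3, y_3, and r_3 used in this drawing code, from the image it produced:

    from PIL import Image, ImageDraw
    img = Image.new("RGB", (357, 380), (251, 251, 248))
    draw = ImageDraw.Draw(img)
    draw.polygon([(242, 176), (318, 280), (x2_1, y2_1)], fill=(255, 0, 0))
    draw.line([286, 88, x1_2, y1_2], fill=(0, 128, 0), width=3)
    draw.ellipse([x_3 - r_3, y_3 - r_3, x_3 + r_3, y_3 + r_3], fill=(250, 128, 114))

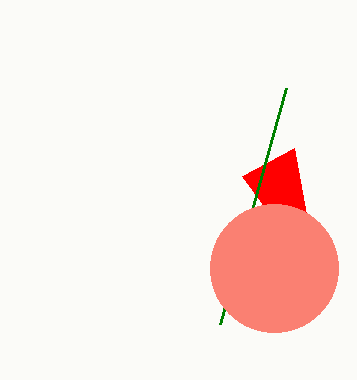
x2_1 = 294, y2_1 = 148, x1_2 = 220, y1_2 = 324, x_3 = 274, y_3 = 268, r_3 = 64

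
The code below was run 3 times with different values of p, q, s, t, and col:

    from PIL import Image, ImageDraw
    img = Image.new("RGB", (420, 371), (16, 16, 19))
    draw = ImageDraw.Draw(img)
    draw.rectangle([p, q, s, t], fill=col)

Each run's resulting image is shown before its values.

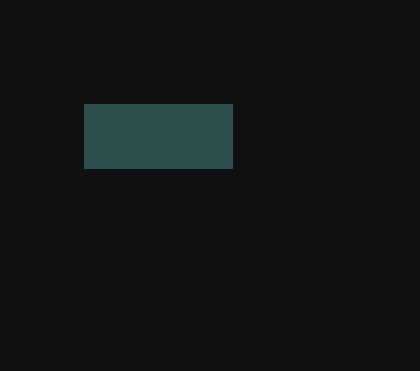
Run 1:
p = 84
q = 104
s = 232
t = 168
col = 'darkslategray'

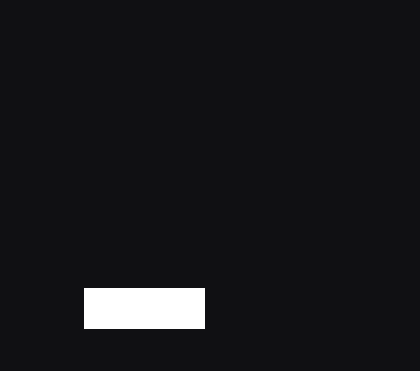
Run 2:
p = 84; q = 288; s = 204; t = 328; col = 'white'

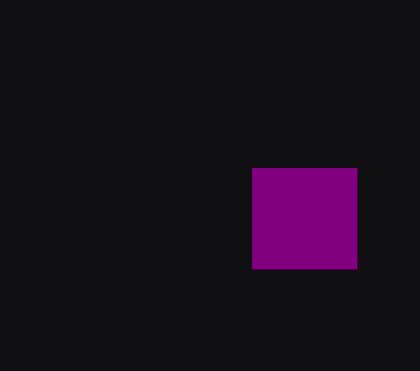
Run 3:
p = 252
q = 168
s = 356
t = 268
col = 'purple'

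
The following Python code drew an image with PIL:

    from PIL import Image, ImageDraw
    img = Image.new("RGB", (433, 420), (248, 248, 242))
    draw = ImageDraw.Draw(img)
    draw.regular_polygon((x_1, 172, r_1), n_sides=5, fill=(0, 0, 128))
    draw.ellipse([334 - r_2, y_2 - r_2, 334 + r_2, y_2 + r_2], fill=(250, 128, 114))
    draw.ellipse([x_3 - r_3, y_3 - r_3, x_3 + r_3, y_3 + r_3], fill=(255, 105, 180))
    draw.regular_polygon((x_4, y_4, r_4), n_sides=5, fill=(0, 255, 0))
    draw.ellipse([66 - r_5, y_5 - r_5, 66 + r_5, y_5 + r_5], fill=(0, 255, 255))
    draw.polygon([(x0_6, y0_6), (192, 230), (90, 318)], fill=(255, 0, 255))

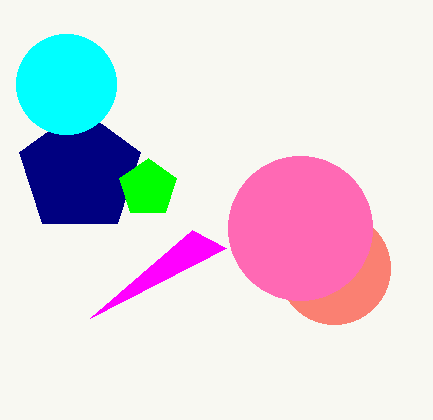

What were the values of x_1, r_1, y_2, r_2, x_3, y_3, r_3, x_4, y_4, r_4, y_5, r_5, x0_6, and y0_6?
x_1 = 80, r_1 = 64, y_2 = 268, r_2 = 56, x_3 = 300, y_3 = 228, r_3 = 72, x_4 = 148, y_4 = 188, r_4 = 30, y_5 = 84, r_5 = 50, x0_6 = 226, y0_6 = 248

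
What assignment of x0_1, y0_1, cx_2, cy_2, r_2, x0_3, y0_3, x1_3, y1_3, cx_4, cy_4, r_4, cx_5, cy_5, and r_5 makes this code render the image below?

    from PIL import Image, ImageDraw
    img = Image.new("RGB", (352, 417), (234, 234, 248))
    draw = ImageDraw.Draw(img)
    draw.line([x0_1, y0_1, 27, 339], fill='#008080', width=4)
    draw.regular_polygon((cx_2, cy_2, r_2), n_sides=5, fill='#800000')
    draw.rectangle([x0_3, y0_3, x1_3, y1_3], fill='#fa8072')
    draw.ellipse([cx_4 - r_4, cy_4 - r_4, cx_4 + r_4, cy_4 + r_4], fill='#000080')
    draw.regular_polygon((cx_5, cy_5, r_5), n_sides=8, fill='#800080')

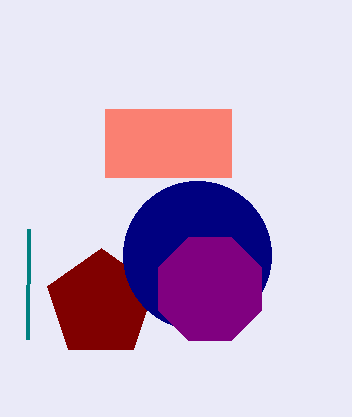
x0_1 = 28, y0_1 = 229, cx_2 = 101, cy_2 = 304, r_2 = 56, x0_3 = 105, y0_3 = 109, x1_3 = 231, y1_3 = 177, cx_4 = 197, cy_4 = 255, r_4 = 74, cx_5 = 210, cy_5 = 289, r_5 = 56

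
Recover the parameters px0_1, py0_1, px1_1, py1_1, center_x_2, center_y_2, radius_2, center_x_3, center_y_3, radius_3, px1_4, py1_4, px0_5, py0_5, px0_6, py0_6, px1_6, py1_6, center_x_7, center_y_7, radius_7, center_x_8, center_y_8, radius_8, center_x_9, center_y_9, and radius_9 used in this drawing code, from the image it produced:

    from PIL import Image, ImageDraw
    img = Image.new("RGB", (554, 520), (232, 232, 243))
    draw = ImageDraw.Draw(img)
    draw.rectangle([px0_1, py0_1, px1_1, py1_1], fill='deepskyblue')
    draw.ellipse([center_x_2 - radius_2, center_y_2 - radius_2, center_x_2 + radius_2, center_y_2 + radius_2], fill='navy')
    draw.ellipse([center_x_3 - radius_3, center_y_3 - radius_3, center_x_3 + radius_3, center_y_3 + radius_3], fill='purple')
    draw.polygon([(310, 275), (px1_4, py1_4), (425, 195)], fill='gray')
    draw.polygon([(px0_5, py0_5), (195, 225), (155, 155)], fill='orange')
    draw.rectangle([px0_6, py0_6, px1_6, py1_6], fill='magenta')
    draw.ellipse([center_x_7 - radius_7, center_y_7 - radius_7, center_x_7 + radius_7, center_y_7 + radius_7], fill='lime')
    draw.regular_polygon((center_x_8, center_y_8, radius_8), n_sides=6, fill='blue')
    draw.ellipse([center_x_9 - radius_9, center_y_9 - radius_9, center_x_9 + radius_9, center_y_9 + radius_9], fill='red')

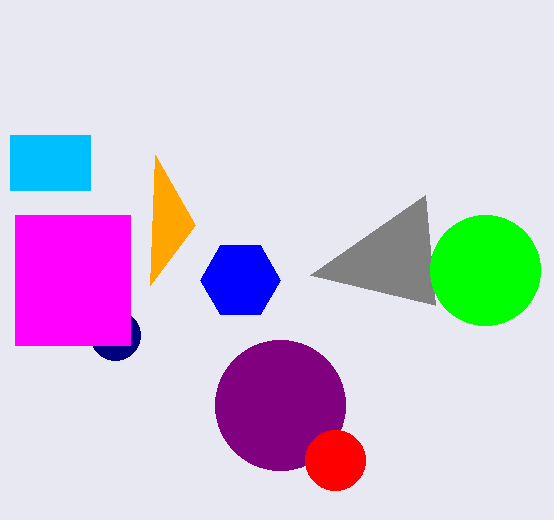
px0_1 = 10, py0_1 = 135, px1_1 = 90, py1_1 = 190, center_x_2 = 115, center_y_2 = 335, radius_2 = 25, center_x_3 = 280, center_y_3 = 405, radius_3 = 65, px1_4 = 435, py1_4 = 305, px0_5 = 150, py0_5 = 285, px0_6 = 15, py0_6 = 215, px1_6 = 130, py1_6 = 345, center_x_7 = 485, center_y_7 = 270, radius_7 = 55, center_x_8 = 240, center_y_8 = 280, radius_8 = 40, center_x_9 = 335, center_y_9 = 460, radius_9 = 30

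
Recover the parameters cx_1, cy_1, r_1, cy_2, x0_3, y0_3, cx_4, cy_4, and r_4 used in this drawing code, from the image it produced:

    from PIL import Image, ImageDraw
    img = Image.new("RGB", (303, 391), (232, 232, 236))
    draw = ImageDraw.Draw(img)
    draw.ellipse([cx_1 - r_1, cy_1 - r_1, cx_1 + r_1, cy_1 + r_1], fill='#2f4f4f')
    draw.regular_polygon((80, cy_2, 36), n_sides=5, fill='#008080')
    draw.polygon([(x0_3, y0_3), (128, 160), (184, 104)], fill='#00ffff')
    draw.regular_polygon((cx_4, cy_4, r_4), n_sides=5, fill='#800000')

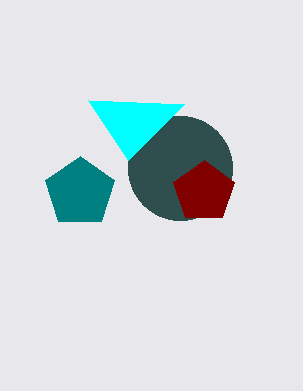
cx_1 = 180; cy_1 = 168; r_1 = 52; cy_2 = 192; x0_3 = 88; y0_3 = 100; cx_4 = 204; cy_4 = 192; r_4 = 32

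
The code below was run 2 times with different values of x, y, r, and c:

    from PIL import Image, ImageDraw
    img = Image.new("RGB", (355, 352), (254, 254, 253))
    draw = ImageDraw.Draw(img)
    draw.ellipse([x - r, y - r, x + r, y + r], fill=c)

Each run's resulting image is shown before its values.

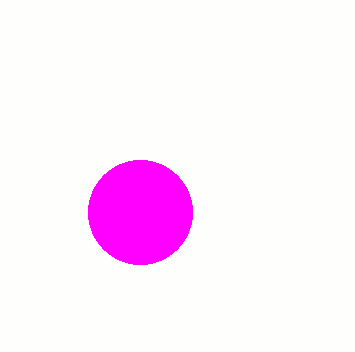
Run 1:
x = 140
y = 212
r = 52
c = 'magenta'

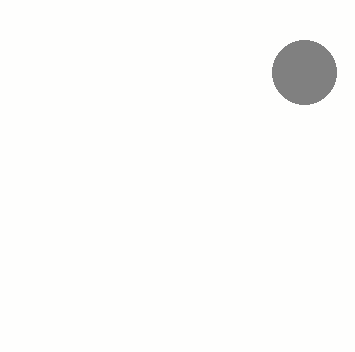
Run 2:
x = 304, y = 72, r = 32, c = 'gray'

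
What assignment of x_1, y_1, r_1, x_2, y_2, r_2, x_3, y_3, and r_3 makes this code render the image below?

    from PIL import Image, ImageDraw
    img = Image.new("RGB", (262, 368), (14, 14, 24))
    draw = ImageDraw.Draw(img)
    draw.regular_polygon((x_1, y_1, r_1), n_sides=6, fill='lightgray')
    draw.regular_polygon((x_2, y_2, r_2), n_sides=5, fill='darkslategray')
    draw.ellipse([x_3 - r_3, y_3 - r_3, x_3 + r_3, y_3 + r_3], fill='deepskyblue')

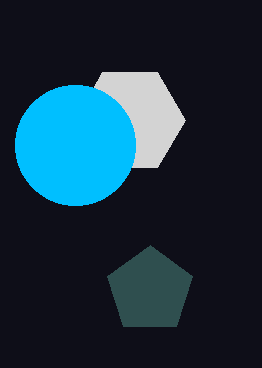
x_1 = 130; y_1 = 120; r_1 = 55; x_2 = 150; y_2 = 290; r_2 = 45; x_3 = 75; y_3 = 145; r_3 = 60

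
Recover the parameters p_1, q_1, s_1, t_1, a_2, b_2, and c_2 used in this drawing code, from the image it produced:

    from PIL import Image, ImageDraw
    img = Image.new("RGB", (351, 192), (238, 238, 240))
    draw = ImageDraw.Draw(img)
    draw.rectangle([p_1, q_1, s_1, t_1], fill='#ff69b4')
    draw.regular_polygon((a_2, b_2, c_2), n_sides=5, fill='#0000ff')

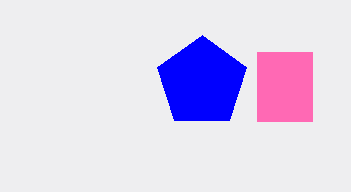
p_1 = 257; q_1 = 52; s_1 = 312; t_1 = 121; a_2 = 202; b_2 = 82; c_2 = 47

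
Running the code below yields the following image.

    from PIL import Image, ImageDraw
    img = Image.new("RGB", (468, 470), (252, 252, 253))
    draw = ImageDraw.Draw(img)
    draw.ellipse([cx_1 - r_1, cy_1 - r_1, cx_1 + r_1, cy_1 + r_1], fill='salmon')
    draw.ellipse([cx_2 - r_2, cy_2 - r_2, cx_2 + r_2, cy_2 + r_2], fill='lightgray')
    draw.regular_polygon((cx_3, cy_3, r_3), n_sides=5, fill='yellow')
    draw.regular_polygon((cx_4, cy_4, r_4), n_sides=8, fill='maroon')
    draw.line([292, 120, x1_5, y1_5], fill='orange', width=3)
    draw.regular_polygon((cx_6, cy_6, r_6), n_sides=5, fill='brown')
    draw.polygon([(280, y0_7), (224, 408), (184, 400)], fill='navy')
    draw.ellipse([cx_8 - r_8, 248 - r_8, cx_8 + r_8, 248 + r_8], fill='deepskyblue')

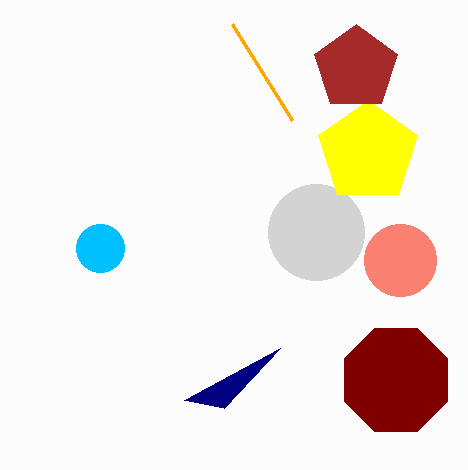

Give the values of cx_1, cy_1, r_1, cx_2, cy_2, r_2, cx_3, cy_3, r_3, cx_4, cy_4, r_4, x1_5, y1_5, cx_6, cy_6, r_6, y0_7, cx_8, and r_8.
cx_1 = 400
cy_1 = 260
r_1 = 36
cx_2 = 316
cy_2 = 232
r_2 = 48
cx_3 = 368
cy_3 = 152
r_3 = 52
cx_4 = 396
cy_4 = 380
r_4 = 56
x1_5 = 232
y1_5 = 24
cx_6 = 356
cy_6 = 68
r_6 = 44
y0_7 = 348
cx_8 = 100
r_8 = 24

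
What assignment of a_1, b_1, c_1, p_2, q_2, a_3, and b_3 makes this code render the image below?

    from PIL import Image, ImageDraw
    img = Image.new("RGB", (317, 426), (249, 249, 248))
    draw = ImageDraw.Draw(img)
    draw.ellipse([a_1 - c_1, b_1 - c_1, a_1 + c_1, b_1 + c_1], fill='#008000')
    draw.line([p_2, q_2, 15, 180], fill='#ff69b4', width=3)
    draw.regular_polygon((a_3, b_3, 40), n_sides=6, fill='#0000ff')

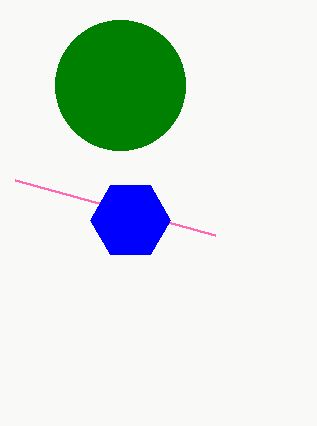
a_1 = 120
b_1 = 85
c_1 = 65
p_2 = 215
q_2 = 235
a_3 = 130
b_3 = 220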